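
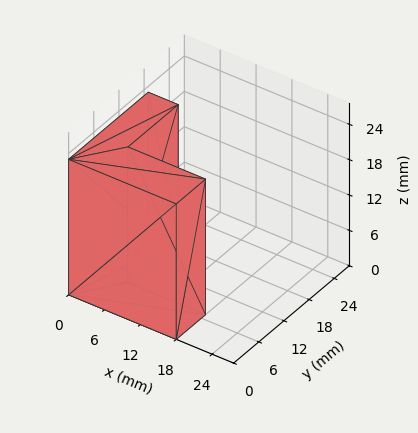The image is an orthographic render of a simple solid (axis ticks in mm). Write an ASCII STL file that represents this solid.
Reading the render: the shape is an L-shaped prism: outer 18 × 19 mm, arm thicknesses ≈ 7 mm (horizontal) and 5 mm (vertical), extruded 23 mm in z (dimensions read to the nearest mm from the axis ticks). For the STL, each face is triangulated and given an outward normal.

solid part
  facet normal 0.0000 0.0000 -1.0000
    outer loop
      vertex 18.0 7.0 0.0
      vertex 18.0 0.0 0.0
      vertex 0.0 0.0 0.0
    endloop
  endfacet
  facet normal 0.0000 0.0000 -1.0000
    outer loop
      vertex 5.0 7.0 0.0
      vertex 18.0 7.0 0.0
      vertex 0.0 0.0 0.0
    endloop
  endfacet
  facet normal 0.0000 0.0000 -1.0000
    outer loop
      vertex 5.0 19.0 0.0
      vertex 5.0 7.0 0.0
      vertex 0.0 0.0 0.0
    endloop
  endfacet
  facet normal 0.0000 0.0000 -1.0000
    outer loop
      vertex 0.0 19.0 0.0
      vertex 5.0 19.0 0.0
      vertex 0.0 0.0 0.0
    endloop
  endfacet
  facet normal 0.0000 0.0000 1.0000
    outer loop
      vertex 0.0 0.0 23.0
      vertex 18.0 0.0 23.0
      vertex 18.0 7.0 23.0
    endloop
  endfacet
  facet normal 0.0000 0.0000 1.0000
    outer loop
      vertex 0.0 0.0 23.0
      vertex 18.0 7.0 23.0
      vertex 5.0 7.0 23.0
    endloop
  endfacet
  facet normal 0.0000 0.0000 1.0000
    outer loop
      vertex 0.0 0.0 23.0
      vertex 5.0 7.0 23.0
      vertex 5.0 19.0 23.0
    endloop
  endfacet
  facet normal 0.0000 0.0000 1.0000
    outer loop
      vertex 0.0 0.0 23.0
      vertex 5.0 19.0 23.0
      vertex 0.0 19.0 23.0
    endloop
  endfacet
  facet normal 0.0000 -1.0000 0.0000
    outer loop
      vertex 0.0 0.0 0.0
      vertex 18.0 0.0 0.0
      vertex 18.0 0.0 23.0
    endloop
  endfacet
  facet normal 0.0000 -1.0000 0.0000
    outer loop
      vertex 0.0 0.0 0.0
      vertex 18.0 0.0 23.0
      vertex 0.0 0.0 23.0
    endloop
  endfacet
  facet normal 1.0000 0.0000 0.0000
    outer loop
      vertex 18.0 0.0 0.0
      vertex 18.0 7.0 0.0
      vertex 18.0 7.0 23.0
    endloop
  endfacet
  facet normal 1.0000 0.0000 0.0000
    outer loop
      vertex 18.0 0.0 0.0
      vertex 18.0 7.0 23.0
      vertex 18.0 0.0 23.0
    endloop
  endfacet
  facet normal 0.0000 1.0000 0.0000
    outer loop
      vertex 18.0 7.0 0.0
      vertex 5.0 7.0 0.0
      vertex 5.0 7.0 23.0
    endloop
  endfacet
  facet normal 0.0000 1.0000 0.0000
    outer loop
      vertex 18.0 7.0 0.0
      vertex 5.0 7.0 23.0
      vertex 18.0 7.0 23.0
    endloop
  endfacet
  facet normal 1.0000 0.0000 0.0000
    outer loop
      vertex 5.0 7.0 0.0
      vertex 5.0 19.0 0.0
      vertex 5.0 19.0 23.0
    endloop
  endfacet
  facet normal 1.0000 0.0000 0.0000
    outer loop
      vertex 5.0 7.0 0.0
      vertex 5.0 19.0 23.0
      vertex 5.0 7.0 23.0
    endloop
  endfacet
  facet normal 0.0000 1.0000 0.0000
    outer loop
      vertex 5.0 19.0 0.0
      vertex 0.0 19.0 0.0
      vertex 0.0 19.0 23.0
    endloop
  endfacet
  facet normal 0.0000 1.0000 0.0000
    outer loop
      vertex 5.0 19.0 0.0
      vertex 0.0 19.0 23.0
      vertex 5.0 19.0 23.0
    endloop
  endfacet
  facet normal -1.0000 0.0000 0.0000
    outer loop
      vertex 0.0 19.0 0.0
      vertex 0.0 0.0 0.0
      vertex 0.0 0.0 23.0
    endloop
  endfacet
  facet normal -1.0000 0.0000 0.0000
    outer loop
      vertex 0.0 19.0 0.0
      vertex 0.0 0.0 23.0
      vertex 0.0 19.0 23.0
    endloop
  endfacet
endsolid part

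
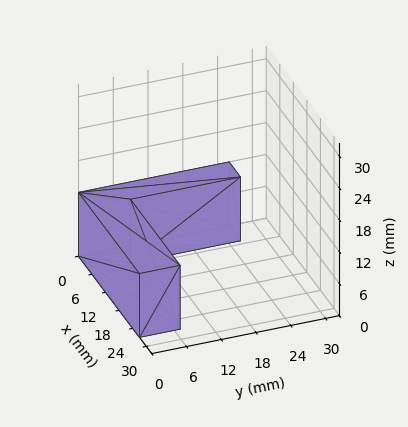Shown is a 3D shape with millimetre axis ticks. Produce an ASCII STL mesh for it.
Reading the render: the shape is an L-shaped prism: outer 27 × 26 mm, arm thicknesses ≈ 7 mm (horizontal) and 5 mm (vertical), extruded 12 mm in z (dimensions read to the nearest mm from the axis ticks). For the STL, each face is triangulated and given an outward normal.

solid part
  facet normal 0.0000 0.0000 -1.0000
    outer loop
      vertex 27.0 7.0 0.0
      vertex 27.0 0.0 0.0
      vertex 0.0 0.0 0.0
    endloop
  endfacet
  facet normal 0.0000 0.0000 -1.0000
    outer loop
      vertex 5.0 7.0 0.0
      vertex 27.0 7.0 0.0
      vertex 0.0 0.0 0.0
    endloop
  endfacet
  facet normal 0.0000 0.0000 -1.0000
    outer loop
      vertex 5.0 26.0 0.0
      vertex 5.0 7.0 0.0
      vertex 0.0 0.0 0.0
    endloop
  endfacet
  facet normal 0.0000 0.0000 -1.0000
    outer loop
      vertex 0.0 26.0 0.0
      vertex 5.0 26.0 0.0
      vertex 0.0 0.0 0.0
    endloop
  endfacet
  facet normal 0.0000 0.0000 1.0000
    outer loop
      vertex 0.0 0.0 12.0
      vertex 27.0 0.0 12.0
      vertex 27.0 7.0 12.0
    endloop
  endfacet
  facet normal 0.0000 0.0000 1.0000
    outer loop
      vertex 0.0 0.0 12.0
      vertex 27.0 7.0 12.0
      vertex 5.0 7.0 12.0
    endloop
  endfacet
  facet normal 0.0000 0.0000 1.0000
    outer loop
      vertex 0.0 0.0 12.0
      vertex 5.0 7.0 12.0
      vertex 5.0 26.0 12.0
    endloop
  endfacet
  facet normal 0.0000 0.0000 1.0000
    outer loop
      vertex 0.0 0.0 12.0
      vertex 5.0 26.0 12.0
      vertex 0.0 26.0 12.0
    endloop
  endfacet
  facet normal 0.0000 -1.0000 0.0000
    outer loop
      vertex 0.0 0.0 0.0
      vertex 27.0 0.0 0.0
      vertex 27.0 0.0 12.0
    endloop
  endfacet
  facet normal 0.0000 -1.0000 0.0000
    outer loop
      vertex 0.0 0.0 0.0
      vertex 27.0 0.0 12.0
      vertex 0.0 0.0 12.0
    endloop
  endfacet
  facet normal 1.0000 0.0000 0.0000
    outer loop
      vertex 27.0 0.0 0.0
      vertex 27.0 7.0 0.0
      vertex 27.0 7.0 12.0
    endloop
  endfacet
  facet normal 1.0000 0.0000 0.0000
    outer loop
      vertex 27.0 0.0 0.0
      vertex 27.0 7.0 12.0
      vertex 27.0 0.0 12.0
    endloop
  endfacet
  facet normal 0.0000 1.0000 0.0000
    outer loop
      vertex 27.0 7.0 0.0
      vertex 5.0 7.0 0.0
      vertex 5.0 7.0 12.0
    endloop
  endfacet
  facet normal 0.0000 1.0000 0.0000
    outer loop
      vertex 27.0 7.0 0.0
      vertex 5.0 7.0 12.0
      vertex 27.0 7.0 12.0
    endloop
  endfacet
  facet normal 1.0000 0.0000 0.0000
    outer loop
      vertex 5.0 7.0 0.0
      vertex 5.0 26.0 0.0
      vertex 5.0 26.0 12.0
    endloop
  endfacet
  facet normal 1.0000 0.0000 0.0000
    outer loop
      vertex 5.0 7.0 0.0
      vertex 5.0 26.0 12.0
      vertex 5.0 7.0 12.0
    endloop
  endfacet
  facet normal 0.0000 1.0000 0.0000
    outer loop
      vertex 5.0 26.0 0.0
      vertex 0.0 26.0 0.0
      vertex 0.0 26.0 12.0
    endloop
  endfacet
  facet normal 0.0000 1.0000 0.0000
    outer loop
      vertex 5.0 26.0 0.0
      vertex 0.0 26.0 12.0
      vertex 5.0 26.0 12.0
    endloop
  endfacet
  facet normal -1.0000 0.0000 0.0000
    outer loop
      vertex 0.0 26.0 0.0
      vertex 0.0 0.0 0.0
      vertex 0.0 0.0 12.0
    endloop
  endfacet
  facet normal -1.0000 0.0000 0.0000
    outer loop
      vertex 0.0 26.0 0.0
      vertex 0.0 0.0 12.0
      vertex 0.0 26.0 12.0
    endloop
  endfacet
endsolid part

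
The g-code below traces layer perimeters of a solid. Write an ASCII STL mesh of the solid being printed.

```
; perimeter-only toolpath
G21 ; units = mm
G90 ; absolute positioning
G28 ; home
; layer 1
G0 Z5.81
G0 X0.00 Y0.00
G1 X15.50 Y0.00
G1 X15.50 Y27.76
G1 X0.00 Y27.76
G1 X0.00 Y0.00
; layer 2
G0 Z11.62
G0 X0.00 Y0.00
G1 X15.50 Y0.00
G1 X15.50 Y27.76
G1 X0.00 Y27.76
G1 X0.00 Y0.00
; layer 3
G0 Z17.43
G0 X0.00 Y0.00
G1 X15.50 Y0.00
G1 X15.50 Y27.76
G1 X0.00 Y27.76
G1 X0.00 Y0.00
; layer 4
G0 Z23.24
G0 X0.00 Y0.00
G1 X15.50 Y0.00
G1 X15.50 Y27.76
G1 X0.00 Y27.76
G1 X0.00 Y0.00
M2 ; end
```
solid part
  facet normal 0.0000 0.0000 -1.0000
    outer loop
      vertex 15.50 27.76 0.00
      vertex 15.50 0.00 0.00
      vertex 0.00 0.00 0.00
    endloop
  endfacet
  facet normal 0.0000 0.0000 -1.0000
    outer loop
      vertex 0.00 27.76 0.00
      vertex 15.50 27.76 0.00
      vertex 0.00 0.00 0.00
    endloop
  endfacet
  facet normal 0.0000 0.0000 1.0000
    outer loop
      vertex 0.00 0.00 23.24
      vertex 15.50 0.00 23.24
      vertex 15.50 27.76 23.24
    endloop
  endfacet
  facet normal 0.0000 0.0000 1.0000
    outer loop
      vertex 0.00 0.00 23.24
      vertex 15.50 27.76 23.24
      vertex 0.00 27.76 23.24
    endloop
  endfacet
  facet normal 0.0000 -1.0000 0.0000
    outer loop
      vertex 0.00 0.00 0.00
      vertex 15.50 0.00 0.00
      vertex 15.50 0.00 23.24
    endloop
  endfacet
  facet normal 0.0000 -1.0000 0.0000
    outer loop
      vertex 0.00 0.00 0.00
      vertex 15.50 0.00 23.24
      vertex 0.00 0.00 23.24
    endloop
  endfacet
  facet normal 0.0000 1.0000 0.0000
    outer loop
      vertex 15.50 27.76 23.24
      vertex 15.50 27.76 0.00
      vertex 0.00 27.76 0.00
    endloop
  endfacet
  facet normal 0.0000 1.0000 0.0000
    outer loop
      vertex 0.00 27.76 23.24
      vertex 15.50 27.76 23.24
      vertex 0.00 27.76 0.00
    endloop
  endfacet
  facet normal -1.0000 0.0000 0.0000
    outer loop
      vertex 0.00 27.76 23.24
      vertex 0.00 27.76 0.00
      vertex 0.00 0.00 0.00
    endloop
  endfacet
  facet normal -1.0000 0.0000 0.0000
    outer loop
      vertex 0.00 0.00 23.24
      vertex 0.00 27.76 23.24
      vertex 0.00 0.00 0.00
    endloop
  endfacet
  facet normal 1.0000 0.0000 0.0000
    outer loop
      vertex 15.50 0.00 0.00
      vertex 15.50 27.76 0.00
      vertex 15.50 27.76 23.24
    endloop
  endfacet
  facet normal 1.0000 0.0000 0.0000
    outer loop
      vertex 15.50 0.00 0.00
      vertex 15.50 27.76 23.24
      vertex 15.50 0.00 23.24
    endloop
  endfacet
endsolid part

The G0 Z moves step by Δz≈5.81 mm. Every layer's G1 loop is the same polygon, so the solid is a straight extrusion of it from z=0 to z≈23.2. Closing with flat bottom and top caps and triangulating gives 12 facets — a rectangular box, roughly 15.5 × 27.8 mm footprint and 23.2 mm tall.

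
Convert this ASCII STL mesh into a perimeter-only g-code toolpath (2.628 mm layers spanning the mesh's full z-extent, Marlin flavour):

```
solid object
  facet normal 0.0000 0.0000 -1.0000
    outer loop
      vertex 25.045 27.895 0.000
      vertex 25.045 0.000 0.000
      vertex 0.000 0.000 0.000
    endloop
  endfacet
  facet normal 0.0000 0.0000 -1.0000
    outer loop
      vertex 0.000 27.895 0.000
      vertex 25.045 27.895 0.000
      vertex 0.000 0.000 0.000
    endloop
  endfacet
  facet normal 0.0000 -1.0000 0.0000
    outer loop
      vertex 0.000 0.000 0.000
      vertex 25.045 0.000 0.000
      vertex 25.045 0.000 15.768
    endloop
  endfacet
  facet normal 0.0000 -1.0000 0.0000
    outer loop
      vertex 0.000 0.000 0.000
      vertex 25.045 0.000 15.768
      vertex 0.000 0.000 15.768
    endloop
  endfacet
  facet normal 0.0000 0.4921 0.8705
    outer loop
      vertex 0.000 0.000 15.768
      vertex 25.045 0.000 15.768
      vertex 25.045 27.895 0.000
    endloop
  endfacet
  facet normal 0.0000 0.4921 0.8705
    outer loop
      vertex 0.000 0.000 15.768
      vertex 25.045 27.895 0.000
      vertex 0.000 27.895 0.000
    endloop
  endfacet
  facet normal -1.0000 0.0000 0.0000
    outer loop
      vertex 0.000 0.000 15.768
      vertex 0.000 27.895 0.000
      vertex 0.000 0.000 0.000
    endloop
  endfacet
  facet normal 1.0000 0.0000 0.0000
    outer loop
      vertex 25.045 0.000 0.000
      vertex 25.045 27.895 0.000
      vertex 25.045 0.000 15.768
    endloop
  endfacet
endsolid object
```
; perimeter-only toolpath
G21 ; units = mm
G90 ; absolute positioning
G28 ; home
; layer 1
G0 Z2.628
G0 X0.000 Y0.000
G1 X25.045 Y0.000
G1 X25.045 Y23.246
G1 X0.000 Y23.246
G1 X0.000 Y0.000
; layer 2
G0 Z5.256
G0 X0.000 Y0.000
G1 X25.045 Y0.000
G1 X25.045 Y18.597
G1 X0.000 Y18.597
G1 X0.000 Y0.000
; layer 3
G0 Z7.884
G0 X0.000 Y0.000
G1 X25.045 Y0.000
G1 X25.045 Y13.947
G1 X0.000 Y13.947
G1 X0.000 Y0.000
; layer 4
G0 Z10.512
G0 X0.000 Y0.000
G1 X25.045 Y0.000
G1 X25.045 Y9.298
G1 X0.000 Y9.298
G1 X0.000 Y0.000
; layer 5
G0 Z13.140
G0 X0.000 Y0.000
G1 X25.045 Y0.000
G1 X25.045 Y4.649
G1 X0.000 Y4.649
G1 X0.000 Y0.000
M2 ; end

The solid is a wedge (ramp): 25 × 27.9 mm base, rising to 15.8 mm along the y=0 edge and sloping linearly to z=0 at y=27.9. Slicing at Δz = 2.628 mm — 6 equal slices spanning the solid's height, so layer i sits at z = i·h/6 — gives 5 non-empty perimeters. Each is a 4-segment closed polygon; G0 lifts to the layer z and rapids to the start vertex, then G1 traces the edges. The cross-section shrinks linearly with z (the slice at the apex is degenerate and omitted).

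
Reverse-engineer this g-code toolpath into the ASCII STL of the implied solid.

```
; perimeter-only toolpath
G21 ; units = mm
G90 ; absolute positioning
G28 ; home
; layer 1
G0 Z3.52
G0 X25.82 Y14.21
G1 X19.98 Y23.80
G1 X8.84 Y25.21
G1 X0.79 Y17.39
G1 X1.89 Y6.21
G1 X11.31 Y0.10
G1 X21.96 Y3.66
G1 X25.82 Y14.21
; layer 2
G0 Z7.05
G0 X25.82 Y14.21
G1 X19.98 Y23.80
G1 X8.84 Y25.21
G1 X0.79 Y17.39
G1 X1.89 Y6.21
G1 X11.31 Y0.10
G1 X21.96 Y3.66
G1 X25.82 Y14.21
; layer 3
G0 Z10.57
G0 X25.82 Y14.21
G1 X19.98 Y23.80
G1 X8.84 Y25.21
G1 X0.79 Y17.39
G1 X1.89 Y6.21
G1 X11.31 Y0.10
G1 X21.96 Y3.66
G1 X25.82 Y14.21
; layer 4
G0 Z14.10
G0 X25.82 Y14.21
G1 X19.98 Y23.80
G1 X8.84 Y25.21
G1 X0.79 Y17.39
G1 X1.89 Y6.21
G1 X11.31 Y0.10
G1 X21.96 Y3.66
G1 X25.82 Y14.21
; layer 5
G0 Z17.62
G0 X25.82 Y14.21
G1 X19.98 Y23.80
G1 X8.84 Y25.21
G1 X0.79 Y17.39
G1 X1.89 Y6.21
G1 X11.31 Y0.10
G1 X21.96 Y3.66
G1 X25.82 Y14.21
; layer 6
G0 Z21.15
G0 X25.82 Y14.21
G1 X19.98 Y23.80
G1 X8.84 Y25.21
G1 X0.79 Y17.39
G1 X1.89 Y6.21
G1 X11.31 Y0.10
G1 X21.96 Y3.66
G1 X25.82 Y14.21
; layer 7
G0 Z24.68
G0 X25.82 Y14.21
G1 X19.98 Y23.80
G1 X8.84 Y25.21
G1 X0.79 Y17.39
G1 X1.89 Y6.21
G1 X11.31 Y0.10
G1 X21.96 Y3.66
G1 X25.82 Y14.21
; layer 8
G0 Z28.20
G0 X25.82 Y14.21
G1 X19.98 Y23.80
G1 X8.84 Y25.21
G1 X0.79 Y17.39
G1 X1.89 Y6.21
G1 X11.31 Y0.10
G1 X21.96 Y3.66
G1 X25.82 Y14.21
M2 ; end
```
solid part
  facet normal 0.0000 0.0000 -1.0000
    outer loop
      vertex 8.84 25.21 0.00
      vertex 19.98 23.80 0.00
      vertex 25.82 14.21 0.00
    endloop
  endfacet
  facet normal 0.0000 0.0000 -1.0000
    outer loop
      vertex 0.79 17.39 0.00
      vertex 8.84 25.21 0.00
      vertex 25.82 14.21 0.00
    endloop
  endfacet
  facet normal 0.0000 0.0000 -1.0000
    outer loop
      vertex 1.89 6.21 0.00
      vertex 0.79 17.39 0.00
      vertex 25.82 14.21 0.00
    endloop
  endfacet
  facet normal 0.0000 0.0000 -1.0000
    outer loop
      vertex 11.31 0.10 0.00
      vertex 1.89 6.21 0.00
      vertex 25.82 14.21 0.00
    endloop
  endfacet
  facet normal 0.0000 0.0000 -1.0000
    outer loop
      vertex 21.96 3.66 0.00
      vertex 11.31 0.10 0.00
      vertex 25.82 14.21 0.00
    endloop
  endfacet
  facet normal 0.0000 0.0000 1.0000
    outer loop
      vertex 25.82 14.21 28.20
      vertex 19.98 23.80 28.20
      vertex 8.84 25.21 28.20
    endloop
  endfacet
  facet normal 0.0000 0.0000 1.0000
    outer loop
      vertex 25.82 14.21 28.20
      vertex 8.84 25.21 28.20
      vertex 0.79 17.39 28.20
    endloop
  endfacet
  facet normal 0.0000 0.0000 1.0000
    outer loop
      vertex 25.82 14.21 28.20
      vertex 0.79 17.39 28.20
      vertex 1.89 6.21 28.20
    endloop
  endfacet
  facet normal 0.0000 0.0000 1.0000
    outer loop
      vertex 25.82 14.21 28.20
      vertex 1.89 6.21 28.20
      vertex 11.31 0.10 28.20
    endloop
  endfacet
  facet normal 0.0000 0.0000 1.0000
    outer loop
      vertex 25.82 14.21 28.20
      vertex 11.31 0.10 28.20
      vertex 21.96 3.66 28.20
    endloop
  endfacet
  facet normal 0.8541 0.5201 0.0000
    outer loop
      vertex 25.82 14.21 0.00
      vertex 19.98 23.80 0.00
      vertex 19.98 23.80 28.20
    endloop
  endfacet
  facet normal 0.8541 0.5201 0.0000
    outer loop
      vertex 25.82 14.21 0.00
      vertex 19.98 23.80 28.20
      vertex 25.82 14.21 28.20
    endloop
  endfacet
  facet normal 0.1256 0.9921 0.0000
    outer loop
      vertex 19.98 23.80 0.00
      vertex 8.84 25.21 0.00
      vertex 8.84 25.21 28.20
    endloop
  endfacet
  facet normal 0.1256 0.9921 0.0000
    outer loop
      vertex 19.98 23.80 0.00
      vertex 8.84 25.21 28.20
      vertex 19.98 23.80 28.20
    endloop
  endfacet
  facet normal -0.6968 0.7173 0.0000
    outer loop
      vertex 8.84 25.21 0.00
      vertex 0.79 17.39 0.00
      vertex 0.79 17.39 28.20
    endloop
  endfacet
  facet normal -0.6968 0.7173 0.0000
    outer loop
      vertex 8.84 25.21 0.00
      vertex 0.79 17.39 28.20
      vertex 8.84 25.21 28.20
    endloop
  endfacet
  facet normal -0.9952 -0.0979 0.0000
    outer loop
      vertex 0.79 17.39 0.00
      vertex 1.89 6.21 0.00
      vertex 1.89 6.21 28.20
    endloop
  endfacet
  facet normal -0.9952 -0.0979 0.0000
    outer loop
      vertex 0.79 17.39 0.00
      vertex 1.89 6.21 28.20
      vertex 0.79 17.39 28.20
    endloop
  endfacet
  facet normal -0.5442 -0.8390 0.0000
    outer loop
      vertex 1.89 6.21 0.00
      vertex 11.31 0.10 0.00
      vertex 11.31 0.10 28.20
    endloop
  endfacet
  facet normal -0.5442 -0.8390 0.0000
    outer loop
      vertex 1.89 6.21 0.00
      vertex 11.31 0.10 28.20
      vertex 1.89 6.21 28.20
    endloop
  endfacet
  facet normal 0.3170 -0.9484 0.0000
    outer loop
      vertex 11.31 0.10 0.00
      vertex 21.96 3.66 0.00
      vertex 21.96 3.66 28.20
    endloop
  endfacet
  facet normal 0.3170 -0.9484 0.0000
    outer loop
      vertex 11.31 0.10 0.00
      vertex 21.96 3.66 28.20
      vertex 11.31 0.10 28.20
    endloop
  endfacet
  facet normal 0.9391 -0.3436 0.0000
    outer loop
      vertex 21.96 3.66 0.00
      vertex 25.82 14.21 0.00
      vertex 25.82 14.21 28.20
    endloop
  endfacet
  facet normal 0.9391 -0.3436 0.0000
    outer loop
      vertex 21.96 3.66 0.00
      vertex 25.82 14.21 28.20
      vertex 21.96 3.66 28.20
    endloop
  endfacet
endsolid part

The G0 Z moves step by Δz≈3.52 mm. Every layer's G1 loop is the same polygon, so the solid is a straight extrusion of it from z=0 to z≈28.2. Closing with flat bottom and top caps and triangulating gives 24 facets — a regular 7-sided prism (a cylinder approximated with 7 flat sides), circumscribed radius ≈ 12.9 mm, height ≈ 28.2 mm.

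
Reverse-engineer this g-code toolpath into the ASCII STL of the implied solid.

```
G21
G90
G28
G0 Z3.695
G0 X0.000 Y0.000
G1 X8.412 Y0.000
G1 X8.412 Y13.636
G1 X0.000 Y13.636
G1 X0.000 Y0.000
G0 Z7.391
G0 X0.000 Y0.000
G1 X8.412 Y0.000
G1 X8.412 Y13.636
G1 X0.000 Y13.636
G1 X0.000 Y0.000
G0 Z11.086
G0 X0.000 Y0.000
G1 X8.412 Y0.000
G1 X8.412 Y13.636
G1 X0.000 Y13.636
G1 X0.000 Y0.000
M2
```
solid part
  facet normal 0.0000 0.0000 -1.0000
    outer loop
      vertex 8.412 13.636 0.000
      vertex 8.412 0.000 0.000
      vertex 0.000 0.000 0.000
    endloop
  endfacet
  facet normal 0.0000 0.0000 -1.0000
    outer loop
      vertex 0.000 13.636 0.000
      vertex 8.412 13.636 0.000
      vertex 0.000 0.000 0.000
    endloop
  endfacet
  facet normal 0.0000 0.0000 1.0000
    outer loop
      vertex 0.000 0.000 11.086
      vertex 8.412 0.000 11.086
      vertex 8.412 13.636 11.086
    endloop
  endfacet
  facet normal 0.0000 0.0000 1.0000
    outer loop
      vertex 0.000 0.000 11.086
      vertex 8.412 13.636 11.086
      vertex 0.000 13.636 11.086
    endloop
  endfacet
  facet normal 0.0000 -1.0000 0.0000
    outer loop
      vertex 0.000 0.000 0.000
      vertex 8.412 0.000 0.000
      vertex 8.412 0.000 11.086
    endloop
  endfacet
  facet normal 0.0000 -1.0000 0.0000
    outer loop
      vertex 0.000 0.000 0.000
      vertex 8.412 0.000 11.086
      vertex 0.000 0.000 11.086
    endloop
  endfacet
  facet normal 0.0000 1.0000 0.0000
    outer loop
      vertex 8.412 13.636 11.086
      vertex 8.412 13.636 0.000
      vertex 0.000 13.636 0.000
    endloop
  endfacet
  facet normal 0.0000 1.0000 0.0000
    outer loop
      vertex 0.000 13.636 11.086
      vertex 8.412 13.636 11.086
      vertex 0.000 13.636 0.000
    endloop
  endfacet
  facet normal -1.0000 0.0000 0.0000
    outer loop
      vertex 0.000 13.636 11.086
      vertex 0.000 13.636 0.000
      vertex 0.000 0.000 0.000
    endloop
  endfacet
  facet normal -1.0000 0.0000 0.0000
    outer loop
      vertex 0.000 0.000 11.086
      vertex 0.000 13.636 11.086
      vertex 0.000 0.000 0.000
    endloop
  endfacet
  facet normal 1.0000 0.0000 0.0000
    outer loop
      vertex 8.412 0.000 0.000
      vertex 8.412 13.636 0.000
      vertex 8.412 13.636 11.086
    endloop
  endfacet
  facet normal 1.0000 0.0000 0.0000
    outer loop
      vertex 8.412 0.000 0.000
      vertex 8.412 13.636 11.086
      vertex 8.412 0.000 11.086
    endloop
  endfacet
endsolid part

The G0 Z moves step by Δz≈3.695 mm. Every layer's G1 loop is the same polygon, so the solid is a straight extrusion of it from z=0 to z≈11.1. Closing with flat bottom and top caps and triangulating gives 12 facets — a rectangular box, roughly 8.41 × 13.6 mm footprint and 11.1 mm tall.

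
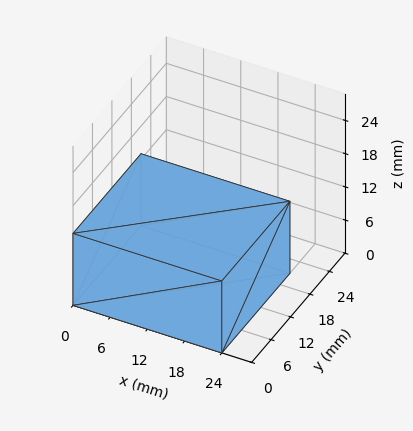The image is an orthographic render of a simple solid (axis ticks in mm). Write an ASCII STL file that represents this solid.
Reading the render: the shape is a rectangular box, roughly 24 × 21 mm footprint and 13 mm tall (dimensions read to the nearest mm from the axis ticks). For the STL, each face is triangulated and given an outward normal.

solid part
  facet normal 0.0000 0.0000 -1.0000
    outer loop
      vertex 24.000 21.000 0.000
      vertex 24.000 0.000 0.000
      vertex 0.000 0.000 0.000
    endloop
  endfacet
  facet normal 0.0000 0.0000 -1.0000
    outer loop
      vertex 0.000 21.000 0.000
      vertex 24.000 21.000 0.000
      vertex 0.000 0.000 0.000
    endloop
  endfacet
  facet normal 0.0000 0.0000 1.0000
    outer loop
      vertex 0.000 0.000 13.000
      vertex 24.000 0.000 13.000
      vertex 24.000 21.000 13.000
    endloop
  endfacet
  facet normal 0.0000 0.0000 1.0000
    outer loop
      vertex 0.000 0.000 13.000
      vertex 24.000 21.000 13.000
      vertex 0.000 21.000 13.000
    endloop
  endfacet
  facet normal 0.0000 -1.0000 0.0000
    outer loop
      vertex 0.000 0.000 0.000
      vertex 24.000 0.000 0.000
      vertex 24.000 0.000 13.000
    endloop
  endfacet
  facet normal 0.0000 -1.0000 0.0000
    outer loop
      vertex 0.000 0.000 0.000
      vertex 24.000 0.000 13.000
      vertex 0.000 0.000 13.000
    endloop
  endfacet
  facet normal 0.0000 1.0000 0.0000
    outer loop
      vertex 24.000 21.000 13.000
      vertex 24.000 21.000 0.000
      vertex 0.000 21.000 0.000
    endloop
  endfacet
  facet normal 0.0000 1.0000 0.0000
    outer loop
      vertex 0.000 21.000 13.000
      vertex 24.000 21.000 13.000
      vertex 0.000 21.000 0.000
    endloop
  endfacet
  facet normal -1.0000 0.0000 0.0000
    outer loop
      vertex 0.000 21.000 13.000
      vertex 0.000 21.000 0.000
      vertex 0.000 0.000 0.000
    endloop
  endfacet
  facet normal -1.0000 0.0000 0.0000
    outer loop
      vertex 0.000 0.000 13.000
      vertex 0.000 21.000 13.000
      vertex 0.000 0.000 0.000
    endloop
  endfacet
  facet normal 1.0000 0.0000 0.0000
    outer loop
      vertex 24.000 0.000 0.000
      vertex 24.000 21.000 0.000
      vertex 24.000 21.000 13.000
    endloop
  endfacet
  facet normal 1.0000 0.0000 0.0000
    outer loop
      vertex 24.000 0.000 0.000
      vertex 24.000 21.000 13.000
      vertex 24.000 0.000 13.000
    endloop
  endfacet
endsolid part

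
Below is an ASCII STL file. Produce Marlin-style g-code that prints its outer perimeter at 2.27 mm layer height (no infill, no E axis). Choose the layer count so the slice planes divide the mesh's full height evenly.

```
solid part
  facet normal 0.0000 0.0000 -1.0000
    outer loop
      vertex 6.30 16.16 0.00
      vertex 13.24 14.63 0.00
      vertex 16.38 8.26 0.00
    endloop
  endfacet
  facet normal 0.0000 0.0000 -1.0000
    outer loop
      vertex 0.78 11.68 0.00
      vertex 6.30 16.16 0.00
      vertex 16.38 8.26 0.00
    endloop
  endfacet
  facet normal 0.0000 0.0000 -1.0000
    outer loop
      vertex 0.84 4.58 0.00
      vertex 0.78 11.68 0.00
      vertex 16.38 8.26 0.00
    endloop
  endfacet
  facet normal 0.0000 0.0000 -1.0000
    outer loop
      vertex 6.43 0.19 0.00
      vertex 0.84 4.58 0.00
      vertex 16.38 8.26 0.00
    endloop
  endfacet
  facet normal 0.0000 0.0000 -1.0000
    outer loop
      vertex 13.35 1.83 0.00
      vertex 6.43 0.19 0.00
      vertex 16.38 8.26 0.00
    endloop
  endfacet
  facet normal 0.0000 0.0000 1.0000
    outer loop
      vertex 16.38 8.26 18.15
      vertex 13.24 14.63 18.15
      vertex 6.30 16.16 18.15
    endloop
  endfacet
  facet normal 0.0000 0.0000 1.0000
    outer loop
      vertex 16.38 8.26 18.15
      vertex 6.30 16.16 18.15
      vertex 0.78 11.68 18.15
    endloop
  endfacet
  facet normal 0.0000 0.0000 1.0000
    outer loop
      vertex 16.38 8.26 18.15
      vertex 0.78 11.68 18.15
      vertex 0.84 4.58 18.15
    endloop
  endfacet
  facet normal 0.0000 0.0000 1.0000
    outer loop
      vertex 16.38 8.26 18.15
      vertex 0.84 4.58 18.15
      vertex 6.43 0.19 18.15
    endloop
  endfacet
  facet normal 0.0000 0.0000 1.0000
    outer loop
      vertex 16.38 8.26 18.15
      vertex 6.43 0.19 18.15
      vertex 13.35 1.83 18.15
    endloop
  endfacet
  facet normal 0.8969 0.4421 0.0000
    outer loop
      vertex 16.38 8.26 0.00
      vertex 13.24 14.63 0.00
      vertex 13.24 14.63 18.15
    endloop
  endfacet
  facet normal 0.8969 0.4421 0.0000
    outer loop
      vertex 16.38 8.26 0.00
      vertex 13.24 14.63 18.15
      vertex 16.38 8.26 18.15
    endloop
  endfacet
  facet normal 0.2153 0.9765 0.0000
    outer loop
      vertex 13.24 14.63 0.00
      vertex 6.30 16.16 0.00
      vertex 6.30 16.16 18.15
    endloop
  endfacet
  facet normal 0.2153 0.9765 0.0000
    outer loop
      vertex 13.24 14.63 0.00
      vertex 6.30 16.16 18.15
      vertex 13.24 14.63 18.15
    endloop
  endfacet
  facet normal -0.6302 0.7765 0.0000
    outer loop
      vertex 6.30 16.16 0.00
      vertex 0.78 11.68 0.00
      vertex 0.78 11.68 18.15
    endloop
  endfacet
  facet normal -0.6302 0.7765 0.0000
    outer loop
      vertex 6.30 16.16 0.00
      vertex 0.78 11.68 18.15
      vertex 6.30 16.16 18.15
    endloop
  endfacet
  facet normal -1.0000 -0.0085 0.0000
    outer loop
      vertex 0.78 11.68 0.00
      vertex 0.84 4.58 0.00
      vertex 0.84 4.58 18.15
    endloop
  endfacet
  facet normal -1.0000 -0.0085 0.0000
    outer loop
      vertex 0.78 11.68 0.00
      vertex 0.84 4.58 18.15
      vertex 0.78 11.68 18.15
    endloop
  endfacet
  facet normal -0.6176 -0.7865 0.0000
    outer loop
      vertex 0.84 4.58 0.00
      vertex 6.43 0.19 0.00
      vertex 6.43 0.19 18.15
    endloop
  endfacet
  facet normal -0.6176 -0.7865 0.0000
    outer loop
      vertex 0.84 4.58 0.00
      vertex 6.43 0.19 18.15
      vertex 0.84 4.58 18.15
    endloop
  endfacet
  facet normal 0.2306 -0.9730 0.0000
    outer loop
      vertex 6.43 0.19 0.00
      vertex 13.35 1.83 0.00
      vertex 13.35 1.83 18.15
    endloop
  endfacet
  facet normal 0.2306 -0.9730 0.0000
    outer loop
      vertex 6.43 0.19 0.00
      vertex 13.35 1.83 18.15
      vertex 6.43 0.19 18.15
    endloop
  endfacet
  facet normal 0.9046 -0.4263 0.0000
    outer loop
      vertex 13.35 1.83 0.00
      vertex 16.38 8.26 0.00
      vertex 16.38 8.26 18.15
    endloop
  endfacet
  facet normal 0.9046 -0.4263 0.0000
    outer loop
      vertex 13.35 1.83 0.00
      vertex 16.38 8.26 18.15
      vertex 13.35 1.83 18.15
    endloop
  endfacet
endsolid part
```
; perimeter-only toolpath
G21 ; units = mm
G90 ; absolute positioning
G28 ; home
; layer 1
G0 Z2.27
G0 X16.38 Y8.26
G1 X13.24 Y14.63
G1 X6.30 Y16.16
G1 X0.78 Y11.68
G1 X0.84 Y4.58
G1 X6.43 Y0.19
G1 X13.35 Y1.83
G1 X16.38 Y8.26
; layer 2
G0 Z4.54
G0 X16.38 Y8.26
G1 X13.24 Y14.63
G1 X6.30 Y16.16
G1 X0.78 Y11.68
G1 X0.84 Y4.58
G1 X6.43 Y0.19
G1 X13.35 Y1.83
G1 X16.38 Y8.26
; layer 3
G0 Z6.81
G0 X16.38 Y8.26
G1 X13.24 Y14.63
G1 X6.30 Y16.16
G1 X0.78 Y11.68
G1 X0.84 Y4.58
G1 X6.43 Y0.19
G1 X13.35 Y1.83
G1 X16.38 Y8.26
; layer 4
G0 Z9.07
G0 X16.38 Y8.26
G1 X13.24 Y14.63
G1 X6.30 Y16.16
G1 X0.78 Y11.68
G1 X0.84 Y4.58
G1 X6.43 Y0.19
G1 X13.35 Y1.83
G1 X16.38 Y8.26
; layer 5
G0 Z11.34
G0 X16.38 Y8.26
G1 X13.24 Y14.63
G1 X6.30 Y16.16
G1 X0.78 Y11.68
G1 X0.84 Y4.58
G1 X6.43 Y0.19
G1 X13.35 Y1.83
G1 X16.38 Y8.26
; layer 6
G0 Z13.61
G0 X16.38 Y8.26
G1 X13.24 Y14.63
G1 X6.30 Y16.16
G1 X0.78 Y11.68
G1 X0.84 Y4.58
G1 X6.43 Y0.19
G1 X13.35 Y1.83
G1 X16.38 Y8.26
; layer 7
G0 Z15.88
G0 X16.38 Y8.26
G1 X13.24 Y14.63
G1 X6.30 Y16.16
G1 X0.78 Y11.68
G1 X0.84 Y4.58
G1 X6.43 Y0.19
G1 X13.35 Y1.83
G1 X16.38 Y8.26
; layer 8
G0 Z18.15
G0 X16.38 Y8.26
G1 X13.24 Y14.63
G1 X6.30 Y16.16
G1 X0.78 Y11.68
G1 X0.84 Y4.58
G1 X6.43 Y0.19
G1 X13.35 Y1.83
G1 X16.38 Y8.26
M2 ; end

The solid is a regular 7-sided prism (a cylinder approximated with 7 flat sides), circumscribed radius ≈ 8.19 mm, height ≈ 18.1 mm. Slicing at Δz = 2.27 mm — 8 equal slices spanning the solid's height, so layer i sits at z = i·h/8 — gives 8 non-empty perimeters. Each is a 7-segment closed polygon; G0 lifts to the layer z and rapids to the start vertex, then G1 traces the edges.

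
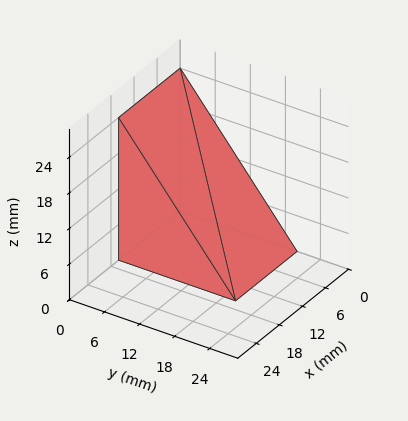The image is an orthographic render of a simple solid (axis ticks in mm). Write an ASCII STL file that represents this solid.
Reading the render: the shape is a wedge (ramp): 16 × 20 mm base, rising to 24 mm along the y=0 edge and sloping linearly to z=0 at y=20 (dimensions read to the nearest mm from the axis ticks). For the STL, each face is triangulated and given an outward normal.

solid part
  facet normal 0.0000 0.0000 -1.0000
    outer loop
      vertex 16.00 20.00 0.00
      vertex 16.00 0.00 0.00
      vertex 0.00 0.00 0.00
    endloop
  endfacet
  facet normal 0.0000 0.0000 -1.0000
    outer loop
      vertex 0.00 20.00 0.00
      vertex 16.00 20.00 0.00
      vertex 0.00 0.00 0.00
    endloop
  endfacet
  facet normal 0.0000 -1.0000 0.0000
    outer loop
      vertex 0.00 0.00 0.00
      vertex 16.00 0.00 0.00
      vertex 16.00 0.00 24.00
    endloop
  endfacet
  facet normal 0.0000 -1.0000 0.0000
    outer loop
      vertex 0.00 0.00 0.00
      vertex 16.00 0.00 24.00
      vertex 0.00 0.00 24.00
    endloop
  endfacet
  facet normal 0.0000 0.7682 0.6402
    outer loop
      vertex 0.00 0.00 24.00
      vertex 16.00 0.00 24.00
      vertex 16.00 20.00 0.00
    endloop
  endfacet
  facet normal 0.0000 0.7682 0.6402
    outer loop
      vertex 0.00 0.00 24.00
      vertex 16.00 20.00 0.00
      vertex 0.00 20.00 0.00
    endloop
  endfacet
  facet normal -1.0000 0.0000 0.0000
    outer loop
      vertex 0.00 0.00 24.00
      vertex 0.00 20.00 0.00
      vertex 0.00 0.00 0.00
    endloop
  endfacet
  facet normal 1.0000 0.0000 0.0000
    outer loop
      vertex 16.00 0.00 0.00
      vertex 16.00 20.00 0.00
      vertex 16.00 0.00 24.00
    endloop
  endfacet
endsolid part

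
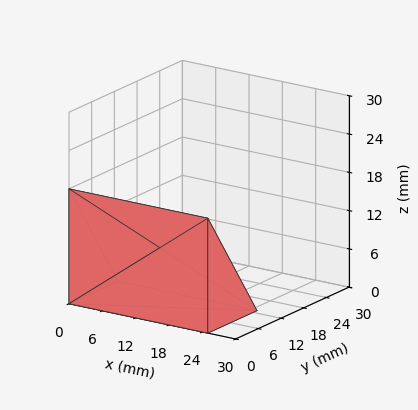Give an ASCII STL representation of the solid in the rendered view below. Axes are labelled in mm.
Reading the render: the shape is a wedge (ramp): 25 × 13 mm base, rising to 18 mm along the y=0 edge and sloping linearly to z=0 at y=13 (dimensions read to the nearest mm from the axis ticks). For the STL, each face is triangulated and given an outward normal.

solid part
  facet normal 0.0000 0.0000 -1.0000
    outer loop
      vertex 25.00 13.00 0.00
      vertex 25.00 0.00 0.00
      vertex 0.00 0.00 0.00
    endloop
  endfacet
  facet normal 0.0000 0.0000 -1.0000
    outer loop
      vertex 0.00 13.00 0.00
      vertex 25.00 13.00 0.00
      vertex 0.00 0.00 0.00
    endloop
  endfacet
  facet normal 0.0000 -1.0000 0.0000
    outer loop
      vertex 0.00 0.00 0.00
      vertex 25.00 0.00 0.00
      vertex 25.00 0.00 18.00
    endloop
  endfacet
  facet normal 0.0000 -1.0000 0.0000
    outer loop
      vertex 0.00 0.00 0.00
      vertex 25.00 0.00 18.00
      vertex 0.00 0.00 18.00
    endloop
  endfacet
  facet normal 0.0000 0.8107 0.5855
    outer loop
      vertex 0.00 0.00 18.00
      vertex 25.00 0.00 18.00
      vertex 25.00 13.00 0.00
    endloop
  endfacet
  facet normal 0.0000 0.8107 0.5855
    outer loop
      vertex 0.00 0.00 18.00
      vertex 25.00 13.00 0.00
      vertex 0.00 13.00 0.00
    endloop
  endfacet
  facet normal -1.0000 0.0000 0.0000
    outer loop
      vertex 0.00 0.00 18.00
      vertex 0.00 13.00 0.00
      vertex 0.00 0.00 0.00
    endloop
  endfacet
  facet normal 1.0000 0.0000 0.0000
    outer loop
      vertex 25.00 0.00 0.00
      vertex 25.00 13.00 0.00
      vertex 25.00 0.00 18.00
    endloop
  endfacet
endsolid part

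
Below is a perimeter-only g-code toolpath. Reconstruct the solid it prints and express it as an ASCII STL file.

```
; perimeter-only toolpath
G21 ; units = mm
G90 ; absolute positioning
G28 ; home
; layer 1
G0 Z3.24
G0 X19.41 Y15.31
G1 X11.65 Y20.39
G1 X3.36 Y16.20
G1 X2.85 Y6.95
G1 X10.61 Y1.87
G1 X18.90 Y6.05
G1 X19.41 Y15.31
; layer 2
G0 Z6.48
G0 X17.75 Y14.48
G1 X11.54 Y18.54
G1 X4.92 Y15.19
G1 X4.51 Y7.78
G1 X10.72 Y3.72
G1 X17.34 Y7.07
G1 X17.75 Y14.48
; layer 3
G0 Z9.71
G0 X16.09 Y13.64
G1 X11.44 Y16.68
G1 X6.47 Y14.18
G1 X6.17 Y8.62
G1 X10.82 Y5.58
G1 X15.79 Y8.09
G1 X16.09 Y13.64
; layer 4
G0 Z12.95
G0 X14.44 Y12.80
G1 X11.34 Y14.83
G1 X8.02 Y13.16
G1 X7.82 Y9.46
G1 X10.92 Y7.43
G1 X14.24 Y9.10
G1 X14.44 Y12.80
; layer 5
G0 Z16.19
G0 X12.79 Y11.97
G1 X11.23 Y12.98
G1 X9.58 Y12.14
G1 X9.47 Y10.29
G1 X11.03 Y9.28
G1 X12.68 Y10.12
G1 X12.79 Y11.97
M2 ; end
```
solid part
  facet normal 0.0000 0.0000 -1.0000
    outer loop
      vertex 1.81 17.22 0.00
      vertex 11.75 22.24 0.00
      vertex 21.06 16.15 0.00
    endloop
  endfacet
  facet normal 0.0000 0.0000 -1.0000
    outer loop
      vertex 1.20 6.11 0.00
      vertex 1.81 17.22 0.00
      vertex 21.06 16.15 0.00
    endloop
  endfacet
  facet normal 0.0000 0.0000 -1.0000
    outer loop
      vertex 10.51 0.02 0.00
      vertex 1.20 6.11 0.00
      vertex 21.06 16.15 0.00
    endloop
  endfacet
  facet normal 0.0000 0.0000 -1.0000
    outer loop
      vertex 20.45 5.04 0.00
      vertex 10.51 0.02 0.00
      vertex 21.06 16.15 0.00
    endloop
  endfacet
  facet normal 0.4904 0.7497 0.4443
    outer loop
      vertex 21.06 16.15 0.00
      vertex 11.75 22.24 0.00
      vertex 11.13 11.13 19.43
    endloop
  endfacet
  facet normal -0.4039 0.7997 0.4444
    outer loop
      vertex 11.75 22.24 0.00
      vertex 1.81 17.22 0.00
      vertex 11.13 11.13 19.43
    endloop
  endfacet
  facet normal -0.8945 0.0491 0.4444
    outer loop
      vertex 1.81 17.22 0.00
      vertex 1.20 6.11 0.00
      vertex 11.13 11.13 19.43
    endloop
  endfacet
  facet normal -0.4904 -0.7497 0.4443
    outer loop
      vertex 1.20 6.11 0.00
      vertex 10.51 0.02 0.00
      vertex 11.13 11.13 19.43
    endloop
  endfacet
  facet normal 0.4039 -0.7997 0.4444
    outer loop
      vertex 10.51 0.02 0.00
      vertex 20.45 5.04 0.00
      vertex 11.13 11.13 19.43
    endloop
  endfacet
  facet normal 0.8945 -0.0491 0.4444
    outer loop
      vertex 20.45 5.04 0.00
      vertex 21.06 16.15 0.00
      vertex 11.13 11.13 19.43
    endloop
  endfacet
endsolid part

The G0 Z moves step by Δz≈3.24 mm. The G1 loops shrink linearly with z, so the solid tapers from its base footprint up to z≈19.4. Closing with a flat bottom cap and the tapered top and triangulating gives 10 facets — a regular 6-sided pyramid, base circumscribed radius ≈ 11.1 mm, apex at z ≈ 19.4 mm.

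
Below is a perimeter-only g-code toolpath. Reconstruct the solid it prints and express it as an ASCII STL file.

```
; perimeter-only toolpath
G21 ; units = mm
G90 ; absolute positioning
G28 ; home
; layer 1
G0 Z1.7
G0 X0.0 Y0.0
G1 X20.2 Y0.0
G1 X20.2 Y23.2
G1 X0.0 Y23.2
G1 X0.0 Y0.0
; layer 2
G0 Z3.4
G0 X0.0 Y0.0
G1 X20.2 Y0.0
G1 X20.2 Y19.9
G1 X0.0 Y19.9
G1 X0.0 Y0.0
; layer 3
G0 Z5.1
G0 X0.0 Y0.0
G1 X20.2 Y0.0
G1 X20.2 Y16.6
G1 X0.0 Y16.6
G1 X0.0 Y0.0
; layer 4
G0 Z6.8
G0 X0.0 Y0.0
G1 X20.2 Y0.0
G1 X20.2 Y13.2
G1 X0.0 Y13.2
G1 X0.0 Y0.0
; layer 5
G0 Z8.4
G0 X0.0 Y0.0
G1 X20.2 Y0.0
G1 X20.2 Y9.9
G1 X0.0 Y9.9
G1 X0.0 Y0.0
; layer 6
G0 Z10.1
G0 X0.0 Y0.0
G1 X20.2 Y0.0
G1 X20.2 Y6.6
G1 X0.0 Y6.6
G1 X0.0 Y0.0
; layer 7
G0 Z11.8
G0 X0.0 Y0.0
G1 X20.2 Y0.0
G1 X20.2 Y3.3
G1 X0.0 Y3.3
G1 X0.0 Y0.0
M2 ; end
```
solid part
  facet normal 0.0000 0.0000 -1.0000
    outer loop
      vertex 20.2 26.5 0.0
      vertex 20.2 0.0 0.0
      vertex 0.0 0.0 0.0
    endloop
  endfacet
  facet normal 0.0000 0.0000 -1.0000
    outer loop
      vertex 0.0 26.5 0.0
      vertex 20.2 26.5 0.0
      vertex 0.0 0.0 0.0
    endloop
  endfacet
  facet normal 0.0000 -1.0000 0.0000
    outer loop
      vertex 0.0 0.0 0.0
      vertex 20.2 0.0 0.0
      vertex 20.2 0.0 13.5
    endloop
  endfacet
  facet normal 0.0000 -1.0000 0.0000
    outer loop
      vertex 0.0 0.0 0.0
      vertex 20.2 0.0 13.5
      vertex 0.0 0.0 13.5
    endloop
  endfacet
  facet normal 0.0000 0.4539 0.8910
    outer loop
      vertex 0.0 0.0 13.5
      vertex 20.2 0.0 13.5
      vertex 20.2 26.5 0.0
    endloop
  endfacet
  facet normal 0.0000 0.4539 0.8910
    outer loop
      vertex 0.0 0.0 13.5
      vertex 20.2 26.5 0.0
      vertex 0.0 26.5 0.0
    endloop
  endfacet
  facet normal -1.0000 0.0000 0.0000
    outer loop
      vertex 0.0 0.0 13.5
      vertex 0.0 26.5 0.0
      vertex 0.0 0.0 0.0
    endloop
  endfacet
  facet normal 1.0000 0.0000 0.0000
    outer loop
      vertex 20.2 0.0 0.0
      vertex 20.2 26.5 0.0
      vertex 20.2 0.0 13.5
    endloop
  endfacet
endsolid part

The G0 Z moves step by Δz≈1.7 mm. The G1 loops shrink linearly with z, so the solid tapers from its base footprint up to z≈13.5. Closing with a flat bottom cap and the tapered top and triangulating gives 8 facets — a wedge (ramp): 20.2 × 26.5 mm base, rising to 13.5 mm along the y=0 edge and sloping linearly to z=0 at y=26.5.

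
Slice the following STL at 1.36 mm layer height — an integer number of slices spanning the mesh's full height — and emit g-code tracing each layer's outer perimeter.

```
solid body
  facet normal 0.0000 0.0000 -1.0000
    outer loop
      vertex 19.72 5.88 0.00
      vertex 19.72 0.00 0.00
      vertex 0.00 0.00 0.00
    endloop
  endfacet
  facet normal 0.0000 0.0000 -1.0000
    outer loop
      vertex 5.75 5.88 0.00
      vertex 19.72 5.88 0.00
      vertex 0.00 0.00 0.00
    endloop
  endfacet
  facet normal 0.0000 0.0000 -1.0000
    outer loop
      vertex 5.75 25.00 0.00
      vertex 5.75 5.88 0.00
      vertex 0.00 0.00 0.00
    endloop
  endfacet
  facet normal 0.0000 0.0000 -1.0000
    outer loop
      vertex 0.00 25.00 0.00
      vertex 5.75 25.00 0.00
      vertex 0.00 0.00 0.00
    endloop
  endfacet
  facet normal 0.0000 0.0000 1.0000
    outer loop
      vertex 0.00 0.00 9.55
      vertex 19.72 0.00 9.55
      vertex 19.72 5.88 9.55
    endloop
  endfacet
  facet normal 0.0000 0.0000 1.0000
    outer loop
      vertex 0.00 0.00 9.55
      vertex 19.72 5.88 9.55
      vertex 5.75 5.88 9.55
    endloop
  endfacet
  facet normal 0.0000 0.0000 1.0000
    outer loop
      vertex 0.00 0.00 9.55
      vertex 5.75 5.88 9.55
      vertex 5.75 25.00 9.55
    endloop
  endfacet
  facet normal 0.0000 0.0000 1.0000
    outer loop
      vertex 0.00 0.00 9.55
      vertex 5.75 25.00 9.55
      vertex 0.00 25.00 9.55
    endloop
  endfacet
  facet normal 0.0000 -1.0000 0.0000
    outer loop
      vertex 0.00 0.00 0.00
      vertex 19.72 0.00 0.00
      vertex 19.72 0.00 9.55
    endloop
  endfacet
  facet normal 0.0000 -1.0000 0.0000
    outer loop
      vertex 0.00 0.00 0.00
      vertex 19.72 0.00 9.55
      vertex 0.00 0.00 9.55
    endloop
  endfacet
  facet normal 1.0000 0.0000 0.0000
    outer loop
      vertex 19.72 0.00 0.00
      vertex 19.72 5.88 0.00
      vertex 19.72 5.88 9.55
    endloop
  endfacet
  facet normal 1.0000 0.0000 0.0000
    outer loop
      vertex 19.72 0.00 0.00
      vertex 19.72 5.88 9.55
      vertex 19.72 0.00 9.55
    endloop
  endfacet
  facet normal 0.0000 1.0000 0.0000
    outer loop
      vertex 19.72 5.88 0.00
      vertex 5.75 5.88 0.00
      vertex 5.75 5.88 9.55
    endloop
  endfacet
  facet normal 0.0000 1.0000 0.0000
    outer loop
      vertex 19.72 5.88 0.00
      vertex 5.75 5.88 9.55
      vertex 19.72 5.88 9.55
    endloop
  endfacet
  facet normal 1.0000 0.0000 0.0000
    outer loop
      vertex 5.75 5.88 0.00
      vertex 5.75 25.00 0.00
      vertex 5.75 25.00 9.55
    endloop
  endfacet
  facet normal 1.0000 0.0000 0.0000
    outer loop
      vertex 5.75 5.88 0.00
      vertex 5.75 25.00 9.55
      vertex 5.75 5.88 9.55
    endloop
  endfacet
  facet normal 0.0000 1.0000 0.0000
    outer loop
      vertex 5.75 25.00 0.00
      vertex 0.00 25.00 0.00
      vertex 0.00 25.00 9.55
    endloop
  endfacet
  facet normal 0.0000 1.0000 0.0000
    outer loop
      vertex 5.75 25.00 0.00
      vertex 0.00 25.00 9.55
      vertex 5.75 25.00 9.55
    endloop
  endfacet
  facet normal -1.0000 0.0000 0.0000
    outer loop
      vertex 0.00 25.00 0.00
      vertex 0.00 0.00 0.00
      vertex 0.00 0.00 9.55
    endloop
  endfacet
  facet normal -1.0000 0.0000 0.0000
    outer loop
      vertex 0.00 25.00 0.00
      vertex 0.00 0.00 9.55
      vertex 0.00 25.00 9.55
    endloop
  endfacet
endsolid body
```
; perimeter-only toolpath
G21 ; units = mm
G90 ; absolute positioning
G28 ; home
; layer 1
G0 Z1.36
G0 X0.00 Y0.00
G1 X19.72 Y0.00
G1 X19.72 Y5.88
G1 X5.75 Y5.88
G1 X5.75 Y25.00
G1 X0.00 Y25.00
G1 X0.00 Y0.00
; layer 2
G0 Z2.73
G0 X0.00 Y0.00
G1 X19.72 Y0.00
G1 X19.72 Y5.88
G1 X5.75 Y5.88
G1 X5.75 Y25.00
G1 X0.00 Y25.00
G1 X0.00 Y0.00
; layer 3
G0 Z4.09
G0 X0.00 Y0.00
G1 X19.72 Y0.00
G1 X19.72 Y5.88
G1 X5.75 Y5.88
G1 X5.75 Y25.00
G1 X0.00 Y25.00
G1 X0.00 Y0.00
; layer 4
G0 Z5.46
G0 X0.00 Y0.00
G1 X19.72 Y0.00
G1 X19.72 Y5.88
G1 X5.75 Y5.88
G1 X5.75 Y25.00
G1 X0.00 Y25.00
G1 X0.00 Y0.00
; layer 5
G0 Z6.82
G0 X0.00 Y0.00
G1 X19.72 Y0.00
G1 X19.72 Y5.88
G1 X5.75 Y5.88
G1 X5.75 Y25.00
G1 X0.00 Y25.00
G1 X0.00 Y0.00
; layer 6
G0 Z8.19
G0 X0.00 Y0.00
G1 X19.72 Y0.00
G1 X19.72 Y5.88
G1 X5.75 Y5.88
G1 X5.75 Y25.00
G1 X0.00 Y25.00
G1 X0.00 Y0.00
; layer 7
G0 Z9.55
G0 X0.00 Y0.00
G1 X19.72 Y0.00
G1 X19.72 Y5.88
G1 X5.75 Y5.88
G1 X5.75 Y25.00
G1 X0.00 Y25.00
G1 X0.00 Y0.00
M2 ; end

The solid is an L-shaped prism: outer 19.7 × 25 mm, arm thicknesses ≈ 5.88 mm (horizontal) and 5.75 mm (vertical), extruded 9.55 mm in z. Slicing at Δz = 1.36 mm — 7 equal slices spanning the solid's height, so layer i sits at z = i·h/7 — gives 7 non-empty perimeters. Each is a 6-segment closed polygon; G0 lifts to the layer z and rapids to the start vertex, then G1 traces the edges.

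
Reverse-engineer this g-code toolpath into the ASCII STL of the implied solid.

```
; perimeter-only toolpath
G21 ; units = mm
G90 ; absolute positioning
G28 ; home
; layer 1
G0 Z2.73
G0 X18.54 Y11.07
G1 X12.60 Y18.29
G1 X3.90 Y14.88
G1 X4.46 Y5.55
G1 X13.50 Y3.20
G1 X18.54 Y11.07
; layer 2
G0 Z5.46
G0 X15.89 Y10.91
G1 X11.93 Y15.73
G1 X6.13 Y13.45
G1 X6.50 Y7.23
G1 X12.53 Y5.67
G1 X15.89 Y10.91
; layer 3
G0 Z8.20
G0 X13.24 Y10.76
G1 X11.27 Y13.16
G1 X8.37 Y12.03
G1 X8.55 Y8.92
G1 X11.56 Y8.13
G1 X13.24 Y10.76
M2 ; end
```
solid part
  facet normal 0.0000 0.0000 -1.0000
    outer loop
      vertex 1.67 16.31 0.00
      vertex 13.27 20.86 0.00
      vertex 21.18 11.23 0.00
    endloop
  endfacet
  facet normal 0.0000 0.0000 -1.0000
    outer loop
      vertex 2.41 3.87 0.00
      vertex 1.67 16.31 0.00
      vertex 21.18 11.23 0.00
    endloop
  endfacet
  facet normal 0.0000 0.0000 -1.0000
    outer loop
      vertex 14.46 0.73 0.00
      vertex 2.41 3.87 0.00
      vertex 21.18 11.23 0.00
    endloop
  endfacet
  facet normal 0.6080 0.4994 0.6173
    outer loop
      vertex 21.18 11.23 0.00
      vertex 13.27 20.86 0.00
      vertex 10.60 10.60 10.93
    endloop
  endfacet
  facet normal -0.2873 0.7324 0.6173
    outer loop
      vertex 13.27 20.86 0.00
      vertex 1.67 16.31 0.00
      vertex 10.60 10.60 10.93
    endloop
  endfacet
  facet normal -0.7854 -0.0467 0.6173
    outer loop
      vertex 1.67 16.31 0.00
      vertex 2.41 3.87 0.00
      vertex 10.60 10.60 10.93
    endloop
  endfacet
  facet normal -0.1984 -0.7613 0.6174
    outer loop
      vertex 2.41 3.87 0.00
      vertex 14.46 0.73 0.00
      vertex 10.60 10.60 10.93
    endloop
  endfacet
  facet normal 0.6628 -0.4242 0.6171
    outer loop
      vertex 14.46 0.73 0.00
      vertex 21.18 11.23 0.00
      vertex 10.60 10.60 10.93
    endloop
  endfacet
endsolid part

The G0 Z moves step by Δz≈2.73 mm. The G1 loops shrink linearly with z, so the solid tapers from its base footprint up to z≈10.9. Closing with a flat bottom cap and the tapered top and triangulating gives 8 facets — a regular 5-sided pyramid, base circumscribed radius ≈ 10.6 mm, apex at z ≈ 10.9 mm.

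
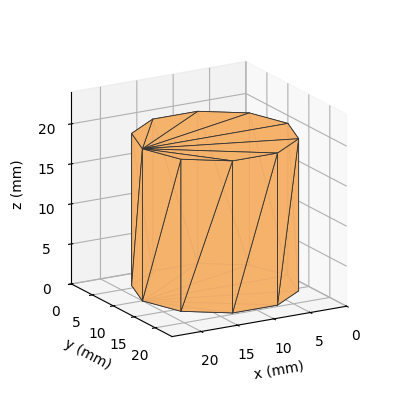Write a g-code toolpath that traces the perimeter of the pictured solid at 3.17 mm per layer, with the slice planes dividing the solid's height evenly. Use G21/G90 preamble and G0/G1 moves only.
Reading the render: the shape is a regular 10-sided prism (a cylinder approximated with 10 flat sides), circumscribed radius ≈ 10 mm, height ≈ 19 mm (dimensions read to the nearest mm from the axis ticks). For the g-code, the solid's height is divided into equal slices at the stated Δz and each level perimeter traced with G1 moves after a G0 lift.

; perimeter-only toolpath
G21 ; units = mm
G90 ; absolute positioning
G28 ; home
; layer 1
G0 Z3.17
G0 X20.00 Y10.00
G1 X18.09 Y15.88
G1 X13.09 Y19.51
G1 X6.91 Y19.51
G1 X1.91 Y15.88
G1 X0.00 Y10.00
G1 X1.91 Y4.12
G1 X6.91 Y0.49
G1 X13.09 Y0.49
G1 X18.09 Y4.12
G1 X20.00 Y10.00
; layer 2
G0 Z6.33
G0 X20.00 Y10.00
G1 X18.09 Y15.88
G1 X13.09 Y19.51
G1 X6.91 Y19.51
G1 X1.91 Y15.88
G1 X0.00 Y10.00
G1 X1.91 Y4.12
G1 X6.91 Y0.49
G1 X13.09 Y0.49
G1 X18.09 Y4.12
G1 X20.00 Y10.00
; layer 3
G0 Z9.50
G0 X20.00 Y10.00
G1 X18.09 Y15.88
G1 X13.09 Y19.51
G1 X6.91 Y19.51
G1 X1.91 Y15.88
G1 X0.00 Y10.00
G1 X1.91 Y4.12
G1 X6.91 Y0.49
G1 X13.09 Y0.49
G1 X18.09 Y4.12
G1 X20.00 Y10.00
; layer 4
G0 Z12.67
G0 X20.00 Y10.00
G1 X18.09 Y15.88
G1 X13.09 Y19.51
G1 X6.91 Y19.51
G1 X1.91 Y15.88
G1 X0.00 Y10.00
G1 X1.91 Y4.12
G1 X6.91 Y0.49
G1 X13.09 Y0.49
G1 X18.09 Y4.12
G1 X20.00 Y10.00
; layer 5
G0 Z15.83
G0 X20.00 Y10.00
G1 X18.09 Y15.88
G1 X13.09 Y19.51
G1 X6.91 Y19.51
G1 X1.91 Y15.88
G1 X0.00 Y10.00
G1 X1.91 Y4.12
G1 X6.91 Y0.49
G1 X13.09 Y0.49
G1 X18.09 Y4.12
G1 X20.00 Y10.00
; layer 6
G0 Z19.00
G0 X20.00 Y10.00
G1 X18.09 Y15.88
G1 X13.09 Y19.51
G1 X6.91 Y19.51
G1 X1.91 Y15.88
G1 X0.00 Y10.00
G1 X1.91 Y4.12
G1 X6.91 Y0.49
G1 X13.09 Y0.49
G1 X18.09 Y4.12
G1 X20.00 Y10.00
M2 ; end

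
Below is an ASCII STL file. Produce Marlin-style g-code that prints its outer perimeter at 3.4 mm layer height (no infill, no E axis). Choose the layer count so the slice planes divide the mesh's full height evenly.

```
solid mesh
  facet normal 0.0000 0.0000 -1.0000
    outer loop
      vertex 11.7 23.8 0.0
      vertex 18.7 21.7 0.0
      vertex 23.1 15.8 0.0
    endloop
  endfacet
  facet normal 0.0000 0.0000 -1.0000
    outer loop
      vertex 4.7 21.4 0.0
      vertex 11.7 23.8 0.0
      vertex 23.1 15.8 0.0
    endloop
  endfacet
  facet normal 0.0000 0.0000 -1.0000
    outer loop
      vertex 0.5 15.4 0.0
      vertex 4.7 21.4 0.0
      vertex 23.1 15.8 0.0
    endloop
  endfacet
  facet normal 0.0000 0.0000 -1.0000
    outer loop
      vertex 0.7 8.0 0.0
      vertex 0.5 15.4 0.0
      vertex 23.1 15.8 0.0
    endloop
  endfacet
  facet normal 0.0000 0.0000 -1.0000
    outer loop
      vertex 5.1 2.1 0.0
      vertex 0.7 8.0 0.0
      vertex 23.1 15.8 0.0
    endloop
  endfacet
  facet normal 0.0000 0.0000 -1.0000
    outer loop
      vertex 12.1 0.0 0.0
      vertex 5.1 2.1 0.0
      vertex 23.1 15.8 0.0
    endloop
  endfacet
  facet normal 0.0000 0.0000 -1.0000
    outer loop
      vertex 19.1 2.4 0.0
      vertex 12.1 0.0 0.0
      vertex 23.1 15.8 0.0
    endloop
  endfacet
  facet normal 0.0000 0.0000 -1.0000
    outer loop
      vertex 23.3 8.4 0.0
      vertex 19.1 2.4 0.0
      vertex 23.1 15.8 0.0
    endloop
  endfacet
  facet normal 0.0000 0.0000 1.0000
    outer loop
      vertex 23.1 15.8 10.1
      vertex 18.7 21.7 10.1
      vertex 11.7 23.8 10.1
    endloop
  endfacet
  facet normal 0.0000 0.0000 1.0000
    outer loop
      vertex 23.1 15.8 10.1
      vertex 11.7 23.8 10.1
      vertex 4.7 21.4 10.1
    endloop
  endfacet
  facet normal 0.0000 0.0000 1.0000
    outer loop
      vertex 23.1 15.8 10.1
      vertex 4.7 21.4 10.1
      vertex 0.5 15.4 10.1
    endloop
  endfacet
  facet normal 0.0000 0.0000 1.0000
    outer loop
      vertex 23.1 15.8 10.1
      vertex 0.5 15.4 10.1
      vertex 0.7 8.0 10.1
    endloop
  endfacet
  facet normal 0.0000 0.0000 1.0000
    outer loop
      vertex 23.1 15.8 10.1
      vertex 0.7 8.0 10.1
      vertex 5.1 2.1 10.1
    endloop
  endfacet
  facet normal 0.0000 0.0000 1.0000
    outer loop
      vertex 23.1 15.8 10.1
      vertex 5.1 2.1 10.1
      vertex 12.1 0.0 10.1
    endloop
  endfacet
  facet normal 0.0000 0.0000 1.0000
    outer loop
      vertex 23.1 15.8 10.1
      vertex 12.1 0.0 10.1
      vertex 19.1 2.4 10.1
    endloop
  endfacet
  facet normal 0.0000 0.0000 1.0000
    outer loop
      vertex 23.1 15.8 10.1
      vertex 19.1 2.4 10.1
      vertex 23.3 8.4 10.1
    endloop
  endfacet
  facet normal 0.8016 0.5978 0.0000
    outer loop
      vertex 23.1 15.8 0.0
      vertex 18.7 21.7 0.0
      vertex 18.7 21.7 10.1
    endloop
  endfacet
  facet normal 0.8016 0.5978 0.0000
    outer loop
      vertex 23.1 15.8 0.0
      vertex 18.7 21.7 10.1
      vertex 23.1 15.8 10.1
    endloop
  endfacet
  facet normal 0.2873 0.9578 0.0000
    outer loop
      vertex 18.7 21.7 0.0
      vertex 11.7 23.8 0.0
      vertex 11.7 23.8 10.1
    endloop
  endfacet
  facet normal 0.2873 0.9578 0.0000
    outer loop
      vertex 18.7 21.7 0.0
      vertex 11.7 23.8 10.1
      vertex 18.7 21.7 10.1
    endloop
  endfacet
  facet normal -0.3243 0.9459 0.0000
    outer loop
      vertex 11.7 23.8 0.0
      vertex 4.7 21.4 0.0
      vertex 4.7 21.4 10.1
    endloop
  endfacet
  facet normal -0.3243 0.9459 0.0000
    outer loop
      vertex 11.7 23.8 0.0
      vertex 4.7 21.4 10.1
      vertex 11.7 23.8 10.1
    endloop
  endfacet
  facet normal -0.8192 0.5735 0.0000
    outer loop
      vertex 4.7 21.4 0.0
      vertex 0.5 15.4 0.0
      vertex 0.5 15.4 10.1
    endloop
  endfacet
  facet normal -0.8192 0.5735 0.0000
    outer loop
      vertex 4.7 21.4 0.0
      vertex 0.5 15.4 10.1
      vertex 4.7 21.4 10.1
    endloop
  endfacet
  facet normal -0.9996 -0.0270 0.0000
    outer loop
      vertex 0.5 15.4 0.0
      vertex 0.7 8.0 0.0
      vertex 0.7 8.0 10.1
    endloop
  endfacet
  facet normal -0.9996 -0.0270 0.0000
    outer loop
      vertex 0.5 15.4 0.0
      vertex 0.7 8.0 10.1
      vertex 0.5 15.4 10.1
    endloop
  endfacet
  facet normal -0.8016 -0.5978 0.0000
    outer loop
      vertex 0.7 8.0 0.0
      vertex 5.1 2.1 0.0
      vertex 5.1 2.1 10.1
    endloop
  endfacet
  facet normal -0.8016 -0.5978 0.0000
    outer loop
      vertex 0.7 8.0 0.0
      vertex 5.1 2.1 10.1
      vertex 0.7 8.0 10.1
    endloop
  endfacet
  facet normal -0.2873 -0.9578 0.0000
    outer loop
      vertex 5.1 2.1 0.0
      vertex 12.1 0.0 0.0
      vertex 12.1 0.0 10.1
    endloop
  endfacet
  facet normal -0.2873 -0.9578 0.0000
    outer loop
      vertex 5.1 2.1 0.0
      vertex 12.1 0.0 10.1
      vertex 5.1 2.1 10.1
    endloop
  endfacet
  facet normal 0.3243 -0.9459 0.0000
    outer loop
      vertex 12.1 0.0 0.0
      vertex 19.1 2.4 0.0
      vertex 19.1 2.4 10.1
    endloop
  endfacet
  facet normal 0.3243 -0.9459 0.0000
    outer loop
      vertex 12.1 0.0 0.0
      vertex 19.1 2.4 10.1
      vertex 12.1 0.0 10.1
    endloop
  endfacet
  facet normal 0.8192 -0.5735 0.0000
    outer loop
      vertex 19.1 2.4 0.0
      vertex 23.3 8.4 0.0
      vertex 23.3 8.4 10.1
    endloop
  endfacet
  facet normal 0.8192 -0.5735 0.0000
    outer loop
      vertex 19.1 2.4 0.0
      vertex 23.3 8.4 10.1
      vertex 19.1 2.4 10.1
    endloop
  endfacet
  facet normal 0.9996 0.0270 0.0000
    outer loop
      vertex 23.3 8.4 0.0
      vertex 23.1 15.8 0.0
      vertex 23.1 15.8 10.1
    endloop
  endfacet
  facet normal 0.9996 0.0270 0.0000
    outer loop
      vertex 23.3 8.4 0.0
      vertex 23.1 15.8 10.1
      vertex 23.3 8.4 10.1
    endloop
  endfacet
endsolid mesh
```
; perimeter-only toolpath
G21 ; units = mm
G90 ; absolute positioning
G28 ; home
; layer 1
G0 Z3.4
G0 X23.1 Y15.8
G1 X18.7 Y21.7
G1 X11.7 Y23.8
G1 X4.7 Y21.4
G1 X0.5 Y15.4
G1 X0.7 Y8.0
G1 X5.1 Y2.1
G1 X12.1 Y0.0
G1 X19.1 Y2.4
G1 X23.3 Y8.4
G1 X23.1 Y15.8
; layer 2
G0 Z6.7
G0 X23.1 Y15.8
G1 X18.7 Y21.7
G1 X11.7 Y23.8
G1 X4.7 Y21.4
G1 X0.5 Y15.4
G1 X0.7 Y8.0
G1 X5.1 Y2.1
G1 X12.1 Y0.0
G1 X19.1 Y2.4
G1 X23.3 Y8.4
G1 X23.1 Y15.8
; layer 3
G0 Z10.1
G0 X23.1 Y15.8
G1 X18.7 Y21.7
G1 X11.7 Y23.8
G1 X4.7 Y21.4
G1 X0.5 Y15.4
G1 X0.7 Y8.0
G1 X5.1 Y2.1
G1 X12.1 Y0.0
G1 X19.1 Y2.4
G1 X23.3 Y8.4
G1 X23.1 Y15.8
M2 ; end

The solid is a regular 10-sided prism (a cylinder approximated with 10 flat sides), circumscribed radius ≈ 11.9 mm, height ≈ 10.1 mm. Slicing at Δz = 3.4 mm — 3 equal slices spanning the solid's height, so layer i sits at z = i·h/3 — gives 3 non-empty perimeters. Each is a 10-segment closed polygon; G0 lifts to the layer z and rapids to the start vertex, then G1 traces the edges.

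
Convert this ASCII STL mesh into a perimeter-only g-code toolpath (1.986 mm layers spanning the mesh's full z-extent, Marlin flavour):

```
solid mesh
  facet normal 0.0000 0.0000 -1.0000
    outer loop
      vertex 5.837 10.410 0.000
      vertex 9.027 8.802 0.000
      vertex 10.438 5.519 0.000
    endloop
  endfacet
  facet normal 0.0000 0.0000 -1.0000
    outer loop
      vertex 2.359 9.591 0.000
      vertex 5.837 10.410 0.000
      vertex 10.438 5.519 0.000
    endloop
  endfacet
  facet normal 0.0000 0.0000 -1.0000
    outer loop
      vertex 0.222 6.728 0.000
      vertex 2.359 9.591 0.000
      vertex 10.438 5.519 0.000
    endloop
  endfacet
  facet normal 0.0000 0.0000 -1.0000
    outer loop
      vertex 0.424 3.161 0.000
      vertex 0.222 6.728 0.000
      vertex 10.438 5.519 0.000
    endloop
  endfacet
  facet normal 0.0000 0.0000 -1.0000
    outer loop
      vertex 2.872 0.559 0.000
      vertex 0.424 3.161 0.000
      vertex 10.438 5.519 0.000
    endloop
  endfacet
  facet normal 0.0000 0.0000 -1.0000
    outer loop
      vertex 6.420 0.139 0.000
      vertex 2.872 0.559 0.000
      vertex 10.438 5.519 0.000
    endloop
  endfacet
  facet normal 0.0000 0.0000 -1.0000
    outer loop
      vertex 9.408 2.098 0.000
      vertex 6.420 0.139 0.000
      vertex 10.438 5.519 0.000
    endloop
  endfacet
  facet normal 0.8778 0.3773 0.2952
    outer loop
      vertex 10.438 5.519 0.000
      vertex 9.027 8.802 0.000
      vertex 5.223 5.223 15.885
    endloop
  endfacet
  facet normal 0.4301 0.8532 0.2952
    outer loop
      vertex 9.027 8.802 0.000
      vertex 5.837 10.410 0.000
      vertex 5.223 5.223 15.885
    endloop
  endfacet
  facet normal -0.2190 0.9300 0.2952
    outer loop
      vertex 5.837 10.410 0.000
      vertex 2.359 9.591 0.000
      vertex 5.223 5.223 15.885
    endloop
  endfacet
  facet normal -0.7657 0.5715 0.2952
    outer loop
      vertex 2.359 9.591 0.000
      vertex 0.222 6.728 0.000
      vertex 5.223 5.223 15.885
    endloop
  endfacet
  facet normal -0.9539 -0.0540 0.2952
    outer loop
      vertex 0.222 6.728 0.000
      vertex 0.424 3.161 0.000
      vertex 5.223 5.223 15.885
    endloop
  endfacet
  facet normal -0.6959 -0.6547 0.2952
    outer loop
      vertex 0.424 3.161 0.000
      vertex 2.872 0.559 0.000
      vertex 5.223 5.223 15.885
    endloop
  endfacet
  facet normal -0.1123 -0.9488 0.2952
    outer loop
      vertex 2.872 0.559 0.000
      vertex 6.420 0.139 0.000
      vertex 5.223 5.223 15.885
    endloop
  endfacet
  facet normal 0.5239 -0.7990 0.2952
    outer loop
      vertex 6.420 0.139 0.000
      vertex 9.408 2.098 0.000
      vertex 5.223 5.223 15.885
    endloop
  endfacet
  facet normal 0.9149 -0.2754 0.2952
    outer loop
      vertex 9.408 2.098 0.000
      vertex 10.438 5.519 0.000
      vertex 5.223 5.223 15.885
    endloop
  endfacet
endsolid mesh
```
; perimeter-only toolpath
G21 ; units = mm
G90 ; absolute positioning
G28 ; home
; layer 1
G0 Z1.986
G0 X9.786 Y5.482
G1 X8.551 Y8.355
G1 X5.760 Y9.762
G1 X2.717 Y9.045
G1 X0.847 Y6.540
G1 X1.024 Y3.419
G1 X3.166 Y1.142
G1 X6.270 Y0.774
G1 X8.885 Y2.489
G1 X9.786 Y5.482
; layer 2
G0 Z3.971
G0 X9.134 Y5.445
G1 X8.076 Y7.907
G1 X5.683 Y9.113
G1 X3.075 Y8.499
G1 X1.472 Y6.352
G1 X1.624 Y3.676
G1 X3.460 Y1.725
G1 X6.121 Y1.410
G1 X8.362 Y2.879
G1 X9.134 Y5.445
; layer 3
G0 Z5.957
G0 X8.482 Y5.408
G1 X7.601 Y7.460
G1 X5.607 Y8.465
G1 X3.433 Y7.953
G1 X2.097 Y6.164
G1 X2.224 Y3.934
G1 X3.754 Y2.308
G1 X5.971 Y2.046
G1 X7.839 Y3.270
G1 X8.482 Y5.408
; layer 4
G0 Z7.942
G0 X7.831 Y5.371
G1 X7.125 Y7.012
G1 X5.530 Y7.816
G1 X3.791 Y7.407
G1 X2.723 Y5.976
G1 X2.824 Y4.192
G1 X4.047 Y2.891
G1 X5.822 Y2.681
G1 X7.316 Y3.660
G1 X7.831 Y5.371
; layer 5
G0 Z9.928
G0 X7.179 Y5.334
G1 X6.649 Y6.565
G1 X5.453 Y7.168
G1 X4.149 Y6.861
G1 X3.348 Y5.787
G1 X3.423 Y4.450
G1 X4.341 Y3.474
G1 X5.672 Y3.317
G1 X6.792 Y4.051
G1 X7.179 Y5.334
; layer 6
G0 Z11.914
G0 X6.527 Y5.297
G1 X6.174 Y6.118
G1 X5.377 Y6.520
G1 X4.507 Y6.315
G1 X3.973 Y5.599
G1 X4.023 Y4.708
G1 X4.635 Y4.057
G1 X5.522 Y3.952
G1 X6.269 Y4.442
G1 X6.527 Y5.297
; layer 7
G0 Z13.899
G0 X5.875 Y5.260
G1 X5.699 Y5.670
G1 X5.300 Y5.871
G1 X4.865 Y5.769
G1 X4.598 Y5.411
G1 X4.623 Y4.965
G1 X4.929 Y4.640
G1 X5.373 Y4.588
G1 X5.746 Y4.832
G1 X5.875 Y5.260
M2 ; end

The solid is a regular 9-sided pyramid, base circumscribed radius ≈ 5.22 mm, apex at z ≈ 15.9 mm. Slicing at Δz = 1.986 mm — 8 equal slices spanning the solid's height, so layer i sits at z = i·h/8 — gives 7 non-empty perimeters. Each is a 9-segment closed polygon; G0 lifts to the layer z and rapids to the start vertex, then G1 traces the edges. The cross-section shrinks linearly with z (the slice at the apex is degenerate and omitted).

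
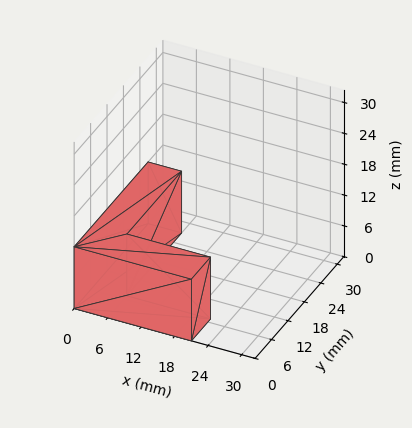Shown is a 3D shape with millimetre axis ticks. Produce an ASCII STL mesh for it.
Reading the render: the shape is an L-shaped prism: outer 21 × 27 mm, arm thicknesses ≈ 7 mm (horizontal) and 6 mm (vertical), extruded 12 mm in z (dimensions read to the nearest mm from the axis ticks). For the STL, each face is triangulated and given an outward normal.

solid part
  facet normal 0.0000 0.0000 -1.0000
    outer loop
      vertex 21.00 7.00 0.00
      vertex 21.00 0.00 0.00
      vertex 0.00 0.00 0.00
    endloop
  endfacet
  facet normal 0.0000 0.0000 -1.0000
    outer loop
      vertex 6.00 7.00 0.00
      vertex 21.00 7.00 0.00
      vertex 0.00 0.00 0.00
    endloop
  endfacet
  facet normal 0.0000 0.0000 -1.0000
    outer loop
      vertex 6.00 27.00 0.00
      vertex 6.00 7.00 0.00
      vertex 0.00 0.00 0.00
    endloop
  endfacet
  facet normal 0.0000 0.0000 -1.0000
    outer loop
      vertex 0.00 27.00 0.00
      vertex 6.00 27.00 0.00
      vertex 0.00 0.00 0.00
    endloop
  endfacet
  facet normal 0.0000 0.0000 1.0000
    outer loop
      vertex 0.00 0.00 12.00
      vertex 21.00 0.00 12.00
      vertex 21.00 7.00 12.00
    endloop
  endfacet
  facet normal 0.0000 0.0000 1.0000
    outer loop
      vertex 0.00 0.00 12.00
      vertex 21.00 7.00 12.00
      vertex 6.00 7.00 12.00
    endloop
  endfacet
  facet normal 0.0000 0.0000 1.0000
    outer loop
      vertex 0.00 0.00 12.00
      vertex 6.00 7.00 12.00
      vertex 6.00 27.00 12.00
    endloop
  endfacet
  facet normal 0.0000 0.0000 1.0000
    outer loop
      vertex 0.00 0.00 12.00
      vertex 6.00 27.00 12.00
      vertex 0.00 27.00 12.00
    endloop
  endfacet
  facet normal 0.0000 -1.0000 0.0000
    outer loop
      vertex 0.00 0.00 0.00
      vertex 21.00 0.00 0.00
      vertex 21.00 0.00 12.00
    endloop
  endfacet
  facet normal 0.0000 -1.0000 0.0000
    outer loop
      vertex 0.00 0.00 0.00
      vertex 21.00 0.00 12.00
      vertex 0.00 0.00 12.00
    endloop
  endfacet
  facet normal 1.0000 0.0000 0.0000
    outer loop
      vertex 21.00 0.00 0.00
      vertex 21.00 7.00 0.00
      vertex 21.00 7.00 12.00
    endloop
  endfacet
  facet normal 1.0000 0.0000 0.0000
    outer loop
      vertex 21.00 0.00 0.00
      vertex 21.00 7.00 12.00
      vertex 21.00 0.00 12.00
    endloop
  endfacet
  facet normal 0.0000 1.0000 0.0000
    outer loop
      vertex 21.00 7.00 0.00
      vertex 6.00 7.00 0.00
      vertex 6.00 7.00 12.00
    endloop
  endfacet
  facet normal 0.0000 1.0000 0.0000
    outer loop
      vertex 21.00 7.00 0.00
      vertex 6.00 7.00 12.00
      vertex 21.00 7.00 12.00
    endloop
  endfacet
  facet normal 1.0000 0.0000 0.0000
    outer loop
      vertex 6.00 7.00 0.00
      vertex 6.00 27.00 0.00
      vertex 6.00 27.00 12.00
    endloop
  endfacet
  facet normal 1.0000 0.0000 0.0000
    outer loop
      vertex 6.00 7.00 0.00
      vertex 6.00 27.00 12.00
      vertex 6.00 7.00 12.00
    endloop
  endfacet
  facet normal 0.0000 1.0000 0.0000
    outer loop
      vertex 6.00 27.00 0.00
      vertex 0.00 27.00 0.00
      vertex 0.00 27.00 12.00
    endloop
  endfacet
  facet normal 0.0000 1.0000 0.0000
    outer loop
      vertex 6.00 27.00 0.00
      vertex 0.00 27.00 12.00
      vertex 6.00 27.00 12.00
    endloop
  endfacet
  facet normal -1.0000 0.0000 0.0000
    outer loop
      vertex 0.00 27.00 0.00
      vertex 0.00 0.00 0.00
      vertex 0.00 0.00 12.00
    endloop
  endfacet
  facet normal -1.0000 0.0000 0.0000
    outer loop
      vertex 0.00 27.00 0.00
      vertex 0.00 0.00 12.00
      vertex 0.00 27.00 12.00
    endloop
  endfacet
endsolid part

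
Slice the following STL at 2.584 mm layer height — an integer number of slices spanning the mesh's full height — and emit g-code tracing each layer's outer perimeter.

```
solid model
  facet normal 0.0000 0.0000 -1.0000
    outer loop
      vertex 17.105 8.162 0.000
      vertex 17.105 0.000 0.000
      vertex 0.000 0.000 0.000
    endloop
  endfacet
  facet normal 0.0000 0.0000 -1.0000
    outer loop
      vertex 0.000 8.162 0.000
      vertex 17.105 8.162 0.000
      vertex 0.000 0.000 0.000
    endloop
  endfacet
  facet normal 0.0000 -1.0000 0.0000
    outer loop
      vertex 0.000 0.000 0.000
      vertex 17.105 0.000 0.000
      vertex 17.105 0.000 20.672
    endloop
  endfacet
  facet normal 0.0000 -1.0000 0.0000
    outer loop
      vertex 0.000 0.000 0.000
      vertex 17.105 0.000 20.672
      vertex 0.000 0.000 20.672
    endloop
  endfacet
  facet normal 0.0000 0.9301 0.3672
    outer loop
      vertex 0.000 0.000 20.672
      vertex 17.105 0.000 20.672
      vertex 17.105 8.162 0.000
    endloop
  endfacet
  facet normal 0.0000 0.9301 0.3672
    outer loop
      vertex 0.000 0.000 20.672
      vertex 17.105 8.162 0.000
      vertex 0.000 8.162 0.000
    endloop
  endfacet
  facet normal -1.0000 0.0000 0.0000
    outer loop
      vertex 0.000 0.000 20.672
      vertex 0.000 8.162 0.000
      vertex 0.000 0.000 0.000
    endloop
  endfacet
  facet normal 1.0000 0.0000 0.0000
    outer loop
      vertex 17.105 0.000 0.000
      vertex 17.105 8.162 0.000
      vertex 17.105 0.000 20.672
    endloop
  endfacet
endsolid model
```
; perimeter-only toolpath
G21 ; units = mm
G90 ; absolute positioning
G28 ; home
; layer 1
G0 Z2.584
G0 X0.000 Y0.000
G1 X17.105 Y0.000
G1 X17.105 Y7.142
G1 X0.000 Y7.142
G1 X0.000 Y0.000
; layer 2
G0 Z5.168
G0 X0.000 Y0.000
G1 X17.105 Y0.000
G1 X17.105 Y6.122
G1 X0.000 Y6.122
G1 X0.000 Y0.000
; layer 3
G0 Z7.752
G0 X0.000 Y0.000
G1 X17.105 Y0.000
G1 X17.105 Y5.101
G1 X0.000 Y5.101
G1 X0.000 Y0.000
; layer 4
G0 Z10.336
G0 X0.000 Y0.000
G1 X17.105 Y0.000
G1 X17.105 Y4.081
G1 X0.000 Y4.081
G1 X0.000 Y0.000
; layer 5
G0 Z12.920
G0 X0.000 Y0.000
G1 X17.105 Y0.000
G1 X17.105 Y3.061
G1 X0.000 Y3.061
G1 X0.000 Y0.000
; layer 6
G0 Z15.504
G0 X0.000 Y0.000
G1 X17.105 Y0.000
G1 X17.105 Y2.041
G1 X0.000 Y2.041
G1 X0.000 Y0.000
; layer 7
G0 Z18.088
G0 X0.000 Y0.000
G1 X17.105 Y0.000
G1 X17.105 Y1.020
G1 X0.000 Y1.020
G1 X0.000 Y0.000
M2 ; end

The solid is a wedge (ramp): 17.1 × 8.16 mm base, rising to 20.7 mm along the y=0 edge and sloping linearly to z=0 at y=8.16. Slicing at Δz = 2.584 mm — 8 equal slices spanning the solid's height, so layer i sits at z = i·h/8 — gives 7 non-empty perimeters. Each is a 4-segment closed polygon; G0 lifts to the layer z and rapids to the start vertex, then G1 traces the edges. The cross-section shrinks linearly with z (the slice at the apex is degenerate and omitted).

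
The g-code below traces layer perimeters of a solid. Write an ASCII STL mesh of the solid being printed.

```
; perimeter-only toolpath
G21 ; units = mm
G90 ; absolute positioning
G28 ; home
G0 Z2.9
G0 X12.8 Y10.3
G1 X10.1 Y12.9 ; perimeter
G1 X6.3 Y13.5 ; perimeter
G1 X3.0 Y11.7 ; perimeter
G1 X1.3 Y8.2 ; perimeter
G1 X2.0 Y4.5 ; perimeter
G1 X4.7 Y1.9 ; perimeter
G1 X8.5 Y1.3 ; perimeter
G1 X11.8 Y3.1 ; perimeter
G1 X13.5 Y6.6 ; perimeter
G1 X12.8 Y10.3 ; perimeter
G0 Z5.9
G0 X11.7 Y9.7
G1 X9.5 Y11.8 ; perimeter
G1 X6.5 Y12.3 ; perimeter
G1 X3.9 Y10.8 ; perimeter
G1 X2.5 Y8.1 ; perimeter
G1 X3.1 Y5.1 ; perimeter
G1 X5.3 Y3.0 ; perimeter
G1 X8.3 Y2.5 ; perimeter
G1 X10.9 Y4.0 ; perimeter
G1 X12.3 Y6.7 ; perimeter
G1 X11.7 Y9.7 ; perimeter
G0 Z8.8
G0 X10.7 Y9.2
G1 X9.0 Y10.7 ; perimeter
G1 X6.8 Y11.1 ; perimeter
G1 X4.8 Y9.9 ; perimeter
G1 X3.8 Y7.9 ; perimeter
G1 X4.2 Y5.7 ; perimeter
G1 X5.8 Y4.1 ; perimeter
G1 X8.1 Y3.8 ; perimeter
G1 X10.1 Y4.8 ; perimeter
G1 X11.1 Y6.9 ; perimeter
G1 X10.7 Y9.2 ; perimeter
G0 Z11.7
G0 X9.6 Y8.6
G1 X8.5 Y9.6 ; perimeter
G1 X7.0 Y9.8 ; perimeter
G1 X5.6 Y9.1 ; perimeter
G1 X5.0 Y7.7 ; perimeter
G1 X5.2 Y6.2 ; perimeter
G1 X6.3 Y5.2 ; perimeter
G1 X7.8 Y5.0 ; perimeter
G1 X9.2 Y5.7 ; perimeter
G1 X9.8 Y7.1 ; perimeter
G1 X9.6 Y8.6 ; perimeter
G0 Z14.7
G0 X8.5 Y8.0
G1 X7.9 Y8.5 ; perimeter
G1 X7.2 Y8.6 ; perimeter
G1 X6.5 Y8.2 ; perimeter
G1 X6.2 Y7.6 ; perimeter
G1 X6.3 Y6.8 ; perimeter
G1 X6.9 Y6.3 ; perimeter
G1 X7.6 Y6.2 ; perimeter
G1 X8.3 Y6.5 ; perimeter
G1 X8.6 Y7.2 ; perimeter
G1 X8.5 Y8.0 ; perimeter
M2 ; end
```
solid part
  facet normal 0.0000 0.0000 -1.0000
    outer loop
      vertex 6.1 14.7 0.0
      vertex 10.6 14.0 0.0
      vertex 13.9 10.9 0.0
    endloop
  endfacet
  facet normal 0.0000 0.0000 -1.0000
    outer loop
      vertex 2.1 12.5 0.0
      vertex 6.1 14.7 0.0
      vertex 13.9 10.9 0.0
    endloop
  endfacet
  facet normal 0.0000 0.0000 -1.0000
    outer loop
      vertex 0.1 8.4 0.0
      vertex 2.1 12.5 0.0
      vertex 13.9 10.9 0.0
    endloop
  endfacet
  facet normal 0.0000 0.0000 -1.0000
    outer loop
      vertex 0.9 3.9 0.0
      vertex 0.1 8.4 0.0
      vertex 13.9 10.9 0.0
    endloop
  endfacet
  facet normal 0.0000 0.0000 -1.0000
    outer loop
      vertex 4.2 0.8 0.0
      vertex 0.9 3.9 0.0
      vertex 13.9 10.9 0.0
    endloop
  endfacet
  facet normal 0.0000 0.0000 -1.0000
    outer loop
      vertex 8.7 0.1 0.0
      vertex 4.2 0.8 0.0
      vertex 13.9 10.9 0.0
    endloop
  endfacet
  facet normal 0.0000 0.0000 -1.0000
    outer loop
      vertex 12.7 2.3 0.0
      vertex 8.7 0.1 0.0
      vertex 13.9 10.9 0.0
    endloop
  endfacet
  facet normal 0.0000 0.0000 -1.0000
    outer loop
      vertex 14.7 6.4 0.0
      vertex 12.7 2.3 0.0
      vertex 13.9 10.9 0.0
    endloop
  endfacet
  facet normal 0.6362 0.6772 0.3696
    outer loop
      vertex 13.9 10.9 0.0
      vertex 10.6 14.0 0.0
      vertex 7.4 7.4 17.6
    endloop
  endfacet
  facet normal 0.1428 0.9179 0.3702
    outer loop
      vertex 10.6 14.0 0.0
      vertex 6.1 14.7 0.0
      vertex 7.4 7.4 17.6
    endloop
  endfacet
  facet normal -0.4476 0.8138 0.3706
    outer loop
      vertex 6.1 14.7 0.0
      vertex 2.1 12.5 0.0
      vertex 7.4 7.4 17.6
    endloop
  endfacet
  facet normal -0.8351 0.4074 0.3695
    outer loop
      vertex 2.1 12.5 0.0
      vertex 0.1 8.4 0.0
      vertex 7.4 7.4 17.6
    endloop
  endfacet
  facet normal -0.9146 -0.1626 0.3701
    outer loop
      vertex 0.1 8.4 0.0
      vertex 0.9 3.9 0.0
      vertex 7.4 7.4 17.6
    endloop
  endfacet
  facet normal -0.6362 -0.6772 0.3696
    outer loop
      vertex 0.9 3.9 0.0
      vertex 4.2 0.8 0.0
      vertex 7.4 7.4 17.6
    endloop
  endfacet
  facet normal -0.1428 -0.9179 0.3702
    outer loop
      vertex 4.2 0.8 0.0
      vertex 8.7 0.1 0.0
      vertex 7.4 7.4 17.6
    endloop
  endfacet
  facet normal 0.4476 -0.8138 0.3706
    outer loop
      vertex 8.7 0.1 0.0
      vertex 12.7 2.3 0.0
      vertex 7.4 7.4 17.6
    endloop
  endfacet
  facet normal 0.8351 -0.4074 0.3695
    outer loop
      vertex 12.7 2.3 0.0
      vertex 14.7 6.4 0.0
      vertex 7.4 7.4 17.6
    endloop
  endfacet
  facet normal 0.9146 0.1626 0.3701
    outer loop
      vertex 14.7 6.4 0.0
      vertex 13.9 10.9 0.0
      vertex 7.4 7.4 17.6
    endloop
  endfacet
endsolid part

The G0 Z moves step by Δz≈2.9 mm. The G1 loops shrink linearly with z, so the solid tapers from its base footprint up to z≈17.6. Closing with a flat bottom cap and the tapered top and triangulating gives 18 facets — a regular 10-sided pyramid, base circumscribed radius ≈ 7.4 mm, apex at z ≈ 17.6 mm.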